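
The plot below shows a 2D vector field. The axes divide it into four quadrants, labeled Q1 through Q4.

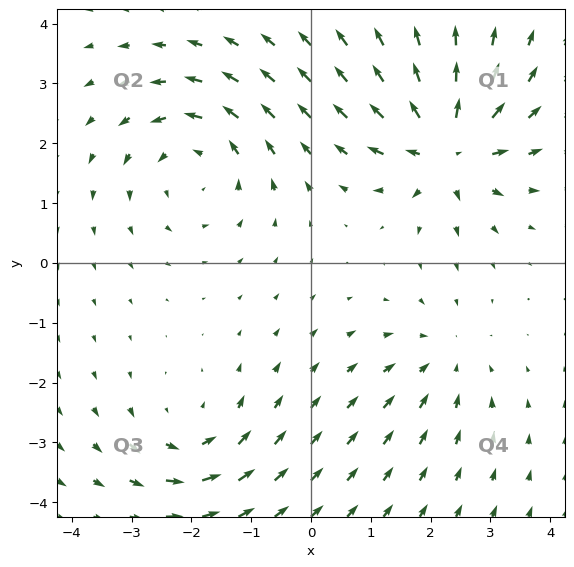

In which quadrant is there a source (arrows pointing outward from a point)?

The source sits at approximately (2.3, 1.9), which lies in quadrant Q1. The divergence there is about +7, positive as expected for a source.

Q1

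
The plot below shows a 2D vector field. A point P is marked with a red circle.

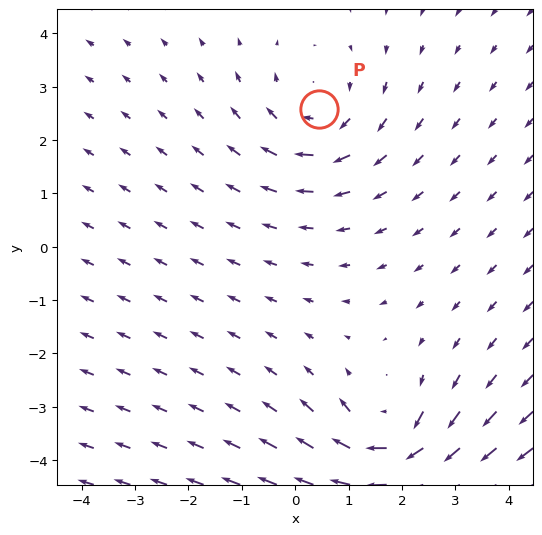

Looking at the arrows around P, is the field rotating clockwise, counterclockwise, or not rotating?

Near P at (0.4, 2.6) the arrows circulate clockwise. The curl (z-component) there is about -2; negative curl means clockwise rotation.

clockwise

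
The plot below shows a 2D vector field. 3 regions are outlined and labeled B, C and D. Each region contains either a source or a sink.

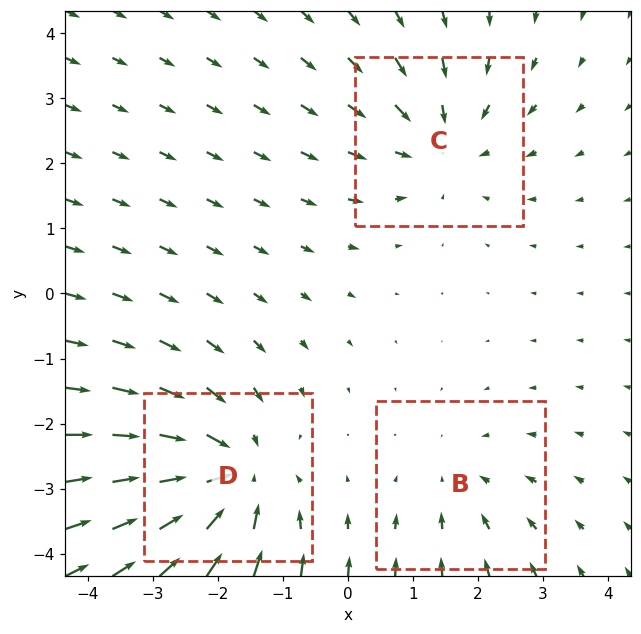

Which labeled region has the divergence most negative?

Divergence at each region's feature centre — B: about -2, C: about -3, D: about -4. Region D is most negative.

D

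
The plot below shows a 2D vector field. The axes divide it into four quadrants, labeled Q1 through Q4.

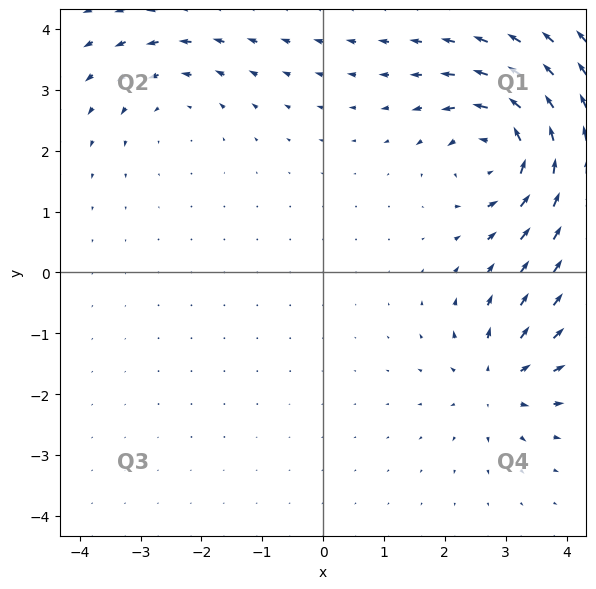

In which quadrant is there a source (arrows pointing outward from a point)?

The source sits at approximately (2.9, -1.8), which lies in quadrant Q4. The divergence there is about +4, positive as expected for a source.

Q4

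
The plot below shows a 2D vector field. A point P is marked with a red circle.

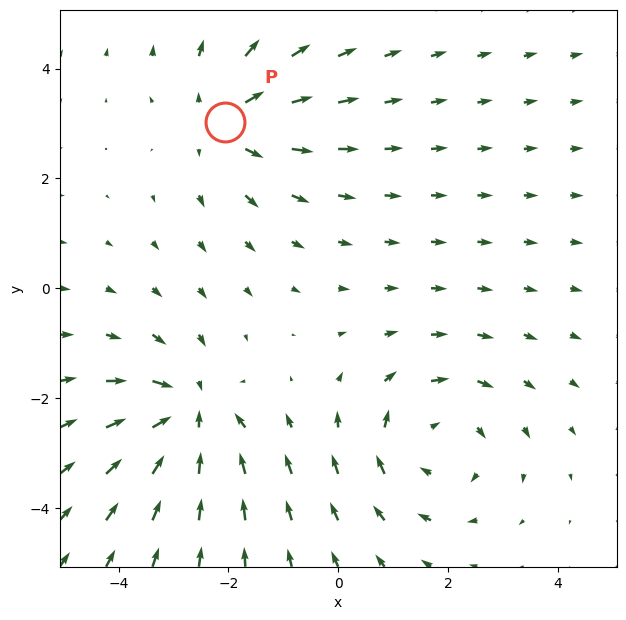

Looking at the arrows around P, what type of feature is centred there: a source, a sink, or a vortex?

source

At P (-2.1, 3.0) the arrows spread outward. Divergence about +4, curl ≈0 — positive divergence with near-zero curl is a source.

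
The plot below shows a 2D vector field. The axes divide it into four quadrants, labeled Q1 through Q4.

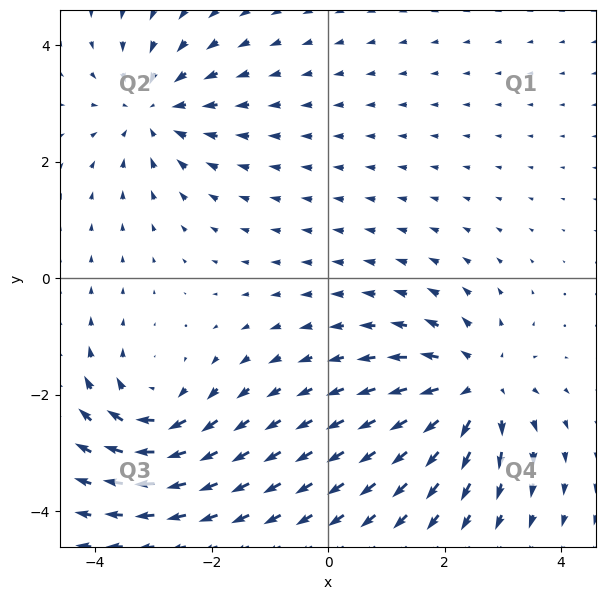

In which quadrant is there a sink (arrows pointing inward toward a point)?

Q2

The sink sits at approximately (-3.0, 2.9), which lies in quadrant Q2. The divergence there is about -4, negative as expected for a sink.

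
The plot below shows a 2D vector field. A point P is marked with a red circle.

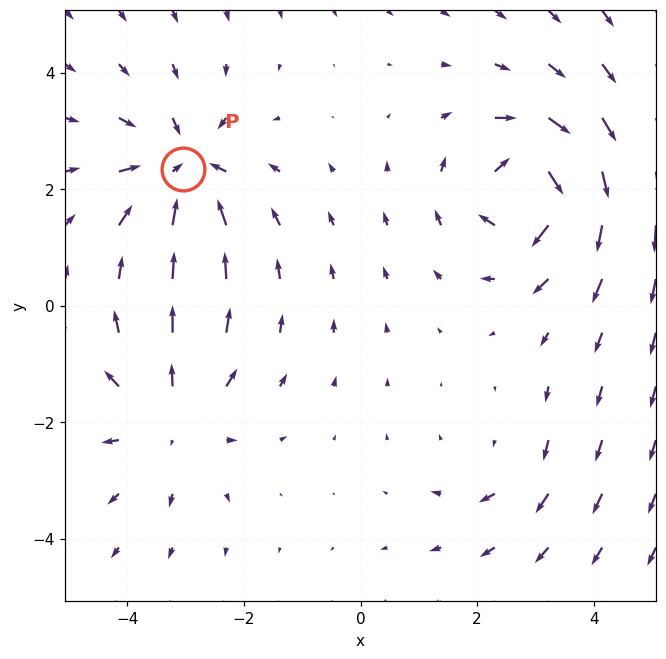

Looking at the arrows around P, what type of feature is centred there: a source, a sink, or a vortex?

sink

At P (-3.0, 2.4) the arrows converge inward. Divergence about -5, curl ≈0 — negative divergence with near-zero curl is a sink.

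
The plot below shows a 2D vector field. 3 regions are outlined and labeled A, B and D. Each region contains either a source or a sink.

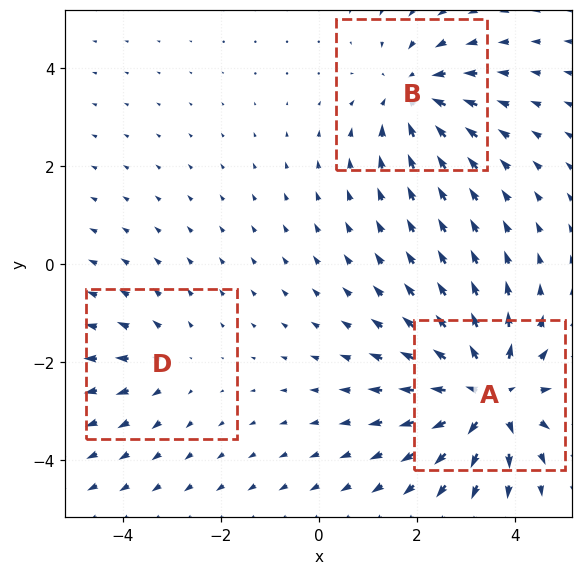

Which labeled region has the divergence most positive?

A

Divergence at each region's feature centre — A: about +5, B: about -3, D: about +2. Region A is most positive.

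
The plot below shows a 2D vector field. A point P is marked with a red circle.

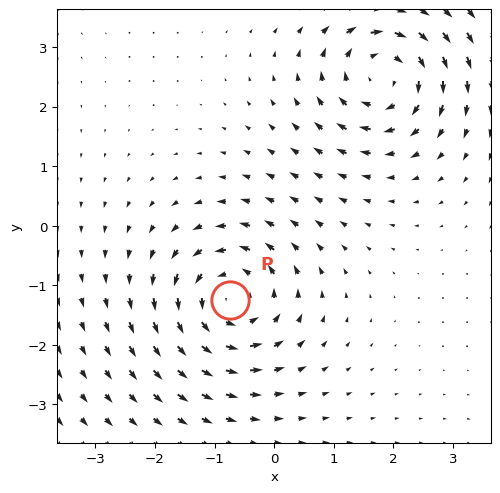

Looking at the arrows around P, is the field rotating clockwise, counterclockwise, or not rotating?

Near P at (-0.7, -1.2) the arrows circulate counterclockwise. The curl (z-component) there is about +4; positive curl means counterclockwise rotation.

counterclockwise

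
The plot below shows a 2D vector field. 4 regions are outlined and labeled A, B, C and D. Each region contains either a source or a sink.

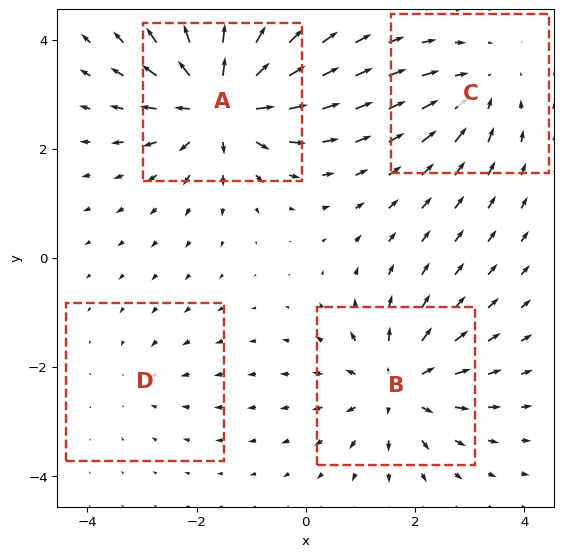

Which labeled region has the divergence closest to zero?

D

Divergence at each region's feature centre — A: about +8, B: about +6, C: about -4, D: about -2. Region D is closest to zero.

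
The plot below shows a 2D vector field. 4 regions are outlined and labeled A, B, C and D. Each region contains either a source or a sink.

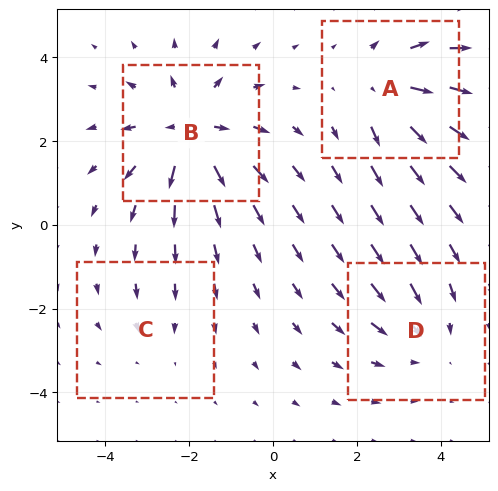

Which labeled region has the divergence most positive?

Divergence at each region's feature centre — A: about +4, B: about +6, C: about -2, D: about -3. Region B is most positive.

B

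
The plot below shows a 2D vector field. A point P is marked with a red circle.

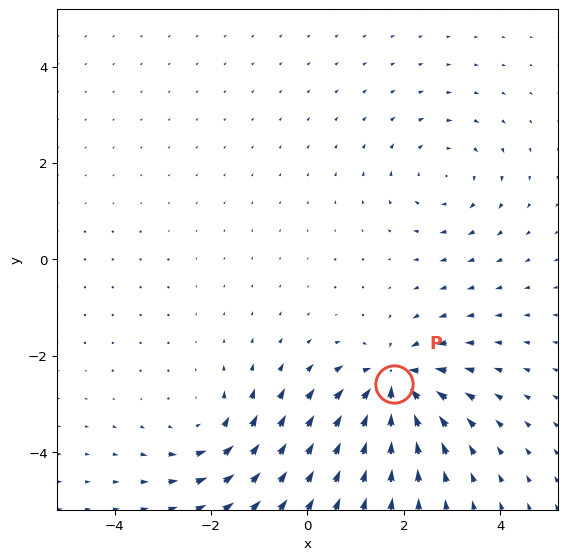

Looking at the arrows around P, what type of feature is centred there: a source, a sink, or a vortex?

At P (1.8, -2.6) the arrows converge inward. Divergence about -5, curl ≈0 — negative divergence with near-zero curl is a sink.

sink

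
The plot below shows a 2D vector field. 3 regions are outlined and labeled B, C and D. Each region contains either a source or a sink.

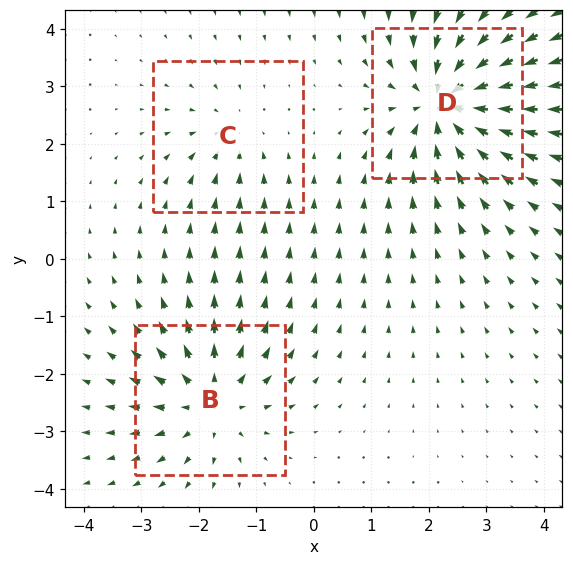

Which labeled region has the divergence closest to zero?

C

Divergence at each region's feature centre — B: about +4, C: about -2, D: about -5. Region C is closest to zero.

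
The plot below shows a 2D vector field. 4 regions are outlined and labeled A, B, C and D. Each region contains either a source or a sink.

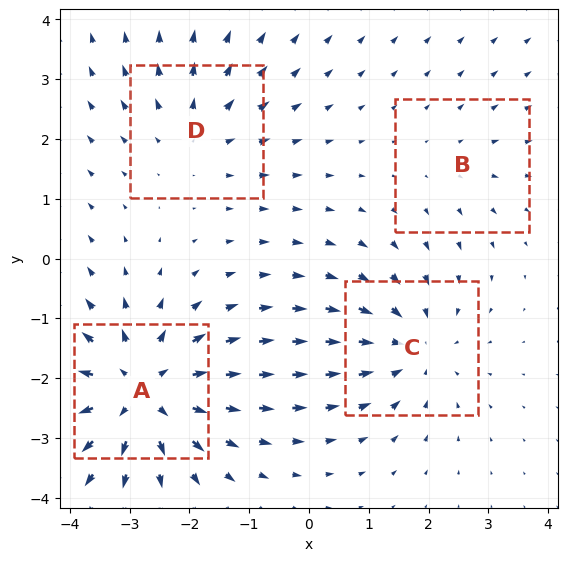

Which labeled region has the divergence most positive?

Divergence at each region's feature centre — A: about +6, B: about +2, C: about -4, D: about +3. Region A is most positive.

A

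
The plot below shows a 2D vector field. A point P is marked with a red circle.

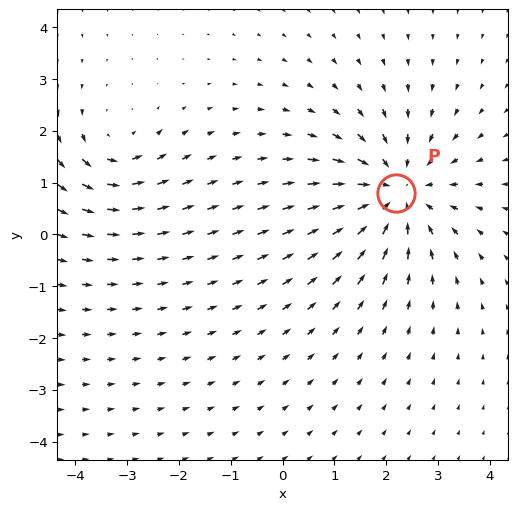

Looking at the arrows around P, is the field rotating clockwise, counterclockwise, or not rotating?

Near P at (2.2, 0.8) the arrows show no circulation. The curl there is ≈0.

not rotating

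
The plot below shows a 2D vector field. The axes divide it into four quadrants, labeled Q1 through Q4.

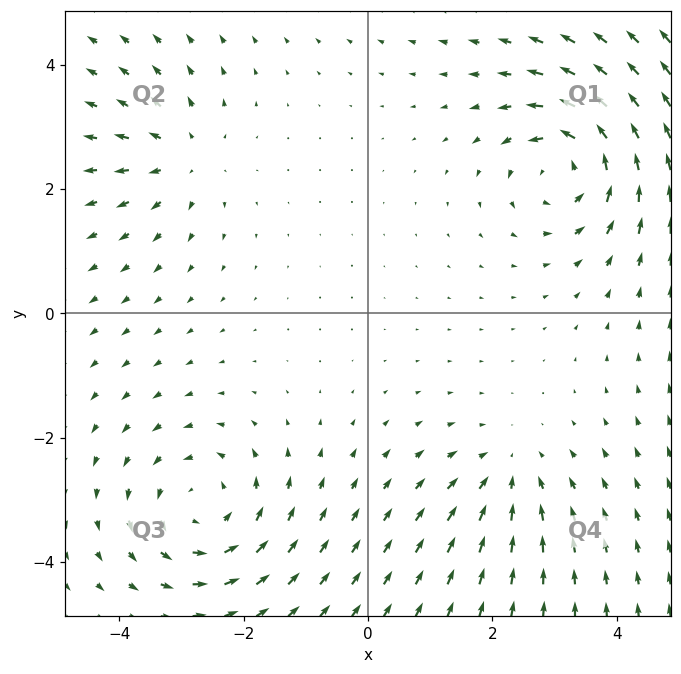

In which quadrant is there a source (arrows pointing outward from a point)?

Q2

The source sits at approximately (-3.0, 2.5), which lies in quadrant Q2. The divergence there is about +3, positive as expected for a source.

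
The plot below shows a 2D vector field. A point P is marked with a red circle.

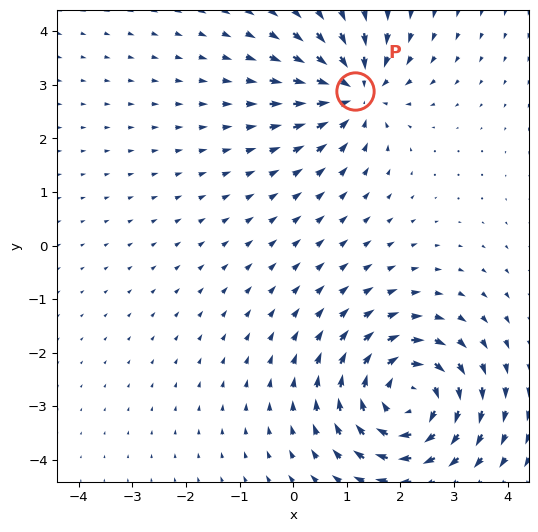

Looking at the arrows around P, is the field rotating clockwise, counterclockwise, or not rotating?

Near P at (1.2, 2.9) the arrows show no circulation. The curl there is ≈0.

not rotating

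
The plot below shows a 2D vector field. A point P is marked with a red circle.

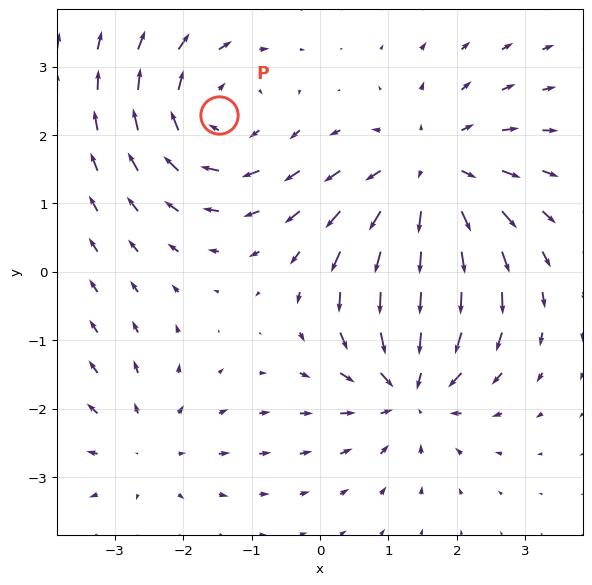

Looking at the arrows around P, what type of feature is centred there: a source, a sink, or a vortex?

At P (-1.5, 2.3) the arrows circulate clockwise. Divergence ≈0, curl about -4 — near-zero divergence with nonzero curl is a vortex.

vortex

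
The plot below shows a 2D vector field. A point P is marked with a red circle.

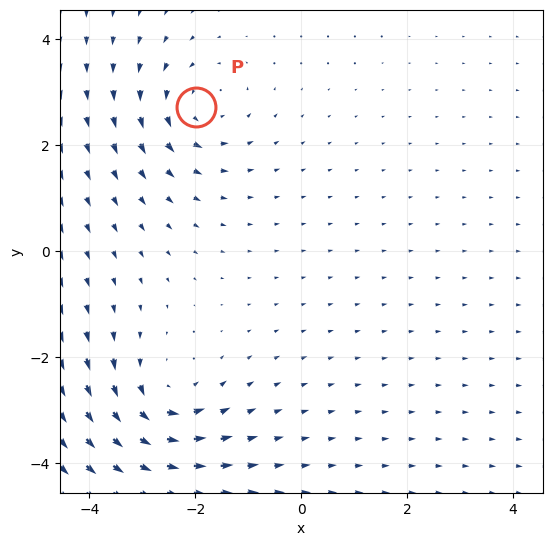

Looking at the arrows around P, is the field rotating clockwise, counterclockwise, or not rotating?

counterclockwise

Near P at (-2.0, 2.7) the arrows circulate counterclockwise. The curl (z-component) there is about +3; positive curl means counterclockwise rotation.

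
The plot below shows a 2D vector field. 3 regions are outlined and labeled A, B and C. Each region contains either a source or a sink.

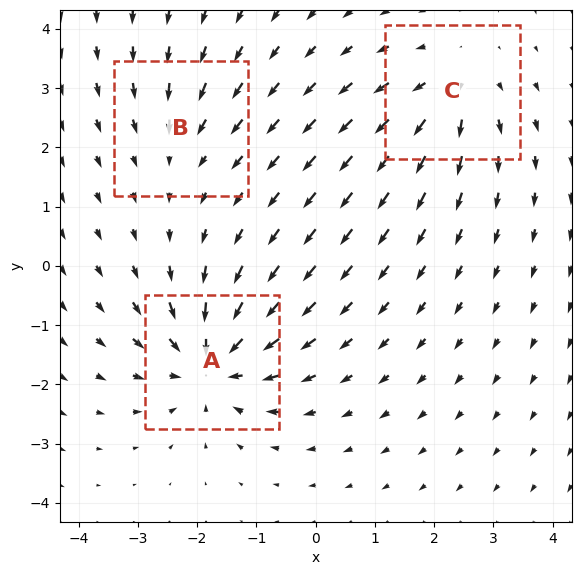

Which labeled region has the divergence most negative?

A

Divergence at each region's feature centre — A: about -5, B: about -2, C: about +4. Region A is most negative.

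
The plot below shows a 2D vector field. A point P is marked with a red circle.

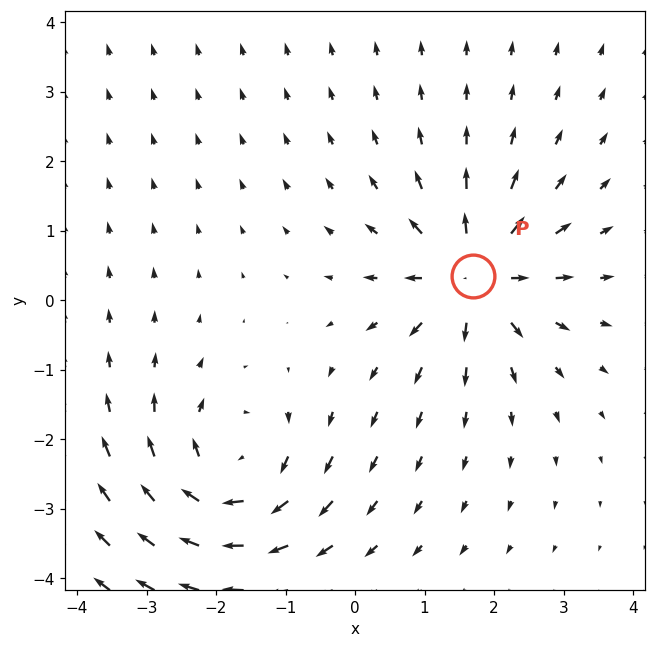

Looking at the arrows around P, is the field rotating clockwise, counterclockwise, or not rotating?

Near P at (1.7, 0.4) the arrows show no circulation. The curl there is ≈0.

not rotating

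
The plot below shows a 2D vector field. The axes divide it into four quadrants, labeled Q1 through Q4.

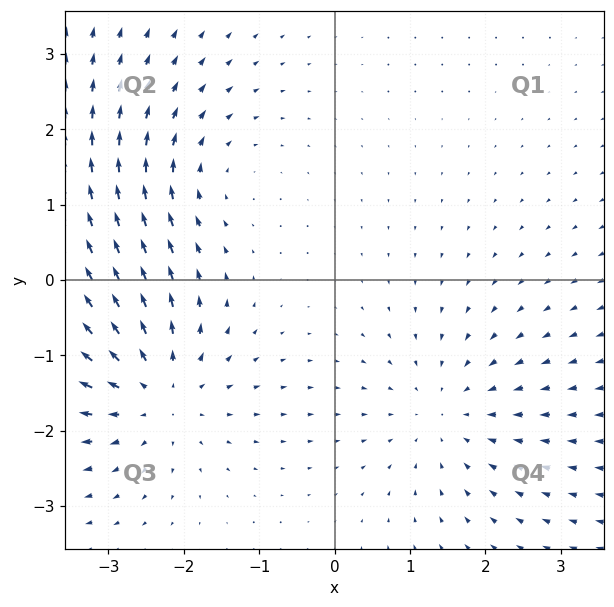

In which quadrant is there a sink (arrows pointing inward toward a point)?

Q4

The sink sits at approximately (1.5, -1.8), which lies in quadrant Q4. The divergence there is about -3, negative as expected for a sink.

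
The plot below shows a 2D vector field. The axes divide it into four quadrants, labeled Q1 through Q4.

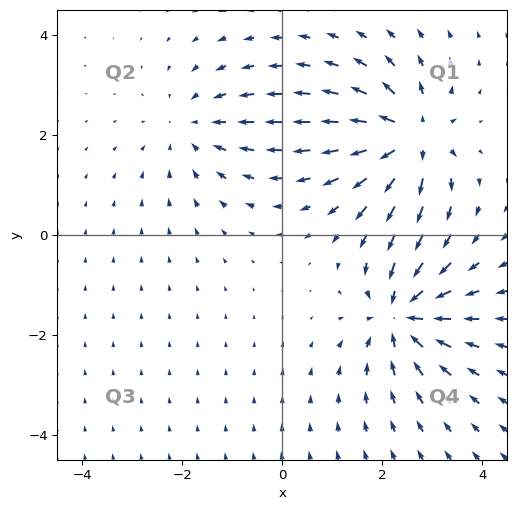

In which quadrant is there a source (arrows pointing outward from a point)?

Q1

The source sits at approximately (2.6, 1.9), which lies in quadrant Q1. The divergence there is about +7, positive as expected for a source.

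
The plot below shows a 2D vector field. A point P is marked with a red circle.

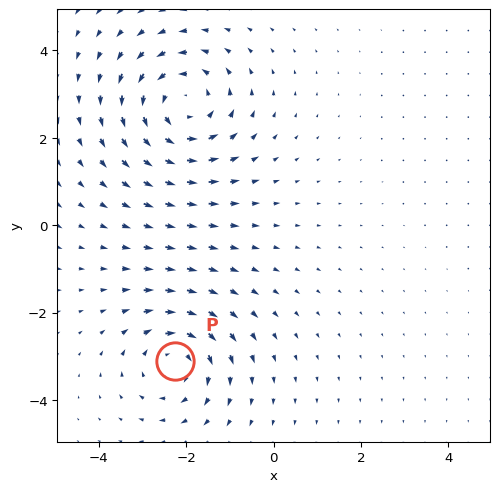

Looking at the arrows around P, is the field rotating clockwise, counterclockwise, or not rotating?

clockwise

Near P at (-2.3, -3.1) the arrows circulate clockwise. The curl (z-component) there is about -3; negative curl means clockwise rotation.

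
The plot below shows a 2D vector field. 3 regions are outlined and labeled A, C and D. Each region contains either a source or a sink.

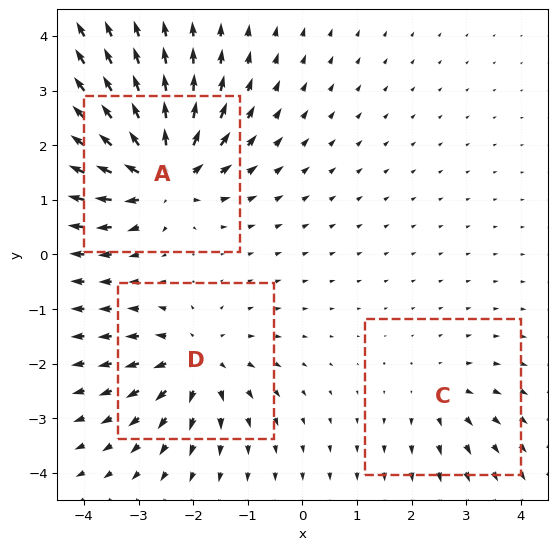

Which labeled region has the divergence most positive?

Divergence at each region's feature centre — A: about +7, C: about +2, D: about +4. Region A is most positive.

A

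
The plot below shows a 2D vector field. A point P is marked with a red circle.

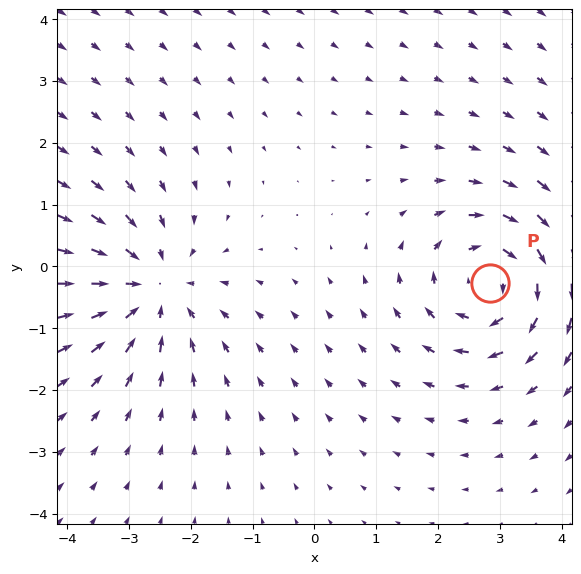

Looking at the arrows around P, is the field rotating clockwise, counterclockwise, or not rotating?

clockwise

Near P at (2.8, -0.3) the arrows circulate clockwise. The curl (z-component) there is about -5; negative curl means clockwise rotation.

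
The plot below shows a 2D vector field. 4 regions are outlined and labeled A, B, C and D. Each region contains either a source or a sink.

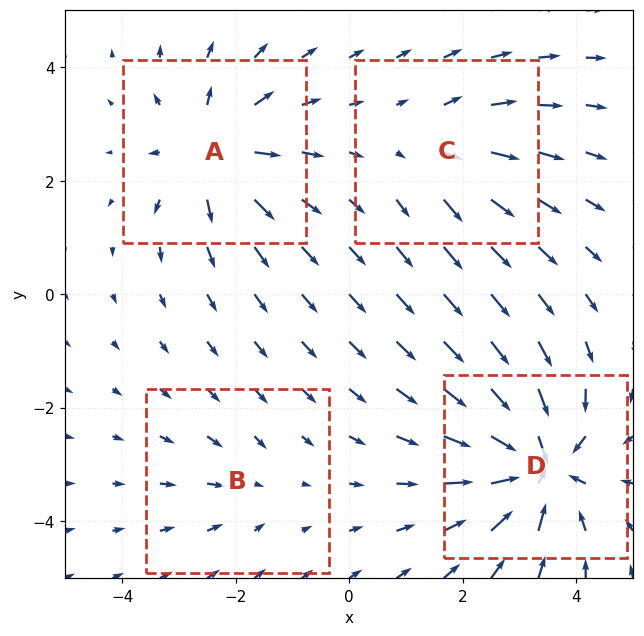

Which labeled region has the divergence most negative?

Divergence at each region's feature centre — A: about +6, B: about -2, C: about +4, D: about -9. Region D is most negative.

D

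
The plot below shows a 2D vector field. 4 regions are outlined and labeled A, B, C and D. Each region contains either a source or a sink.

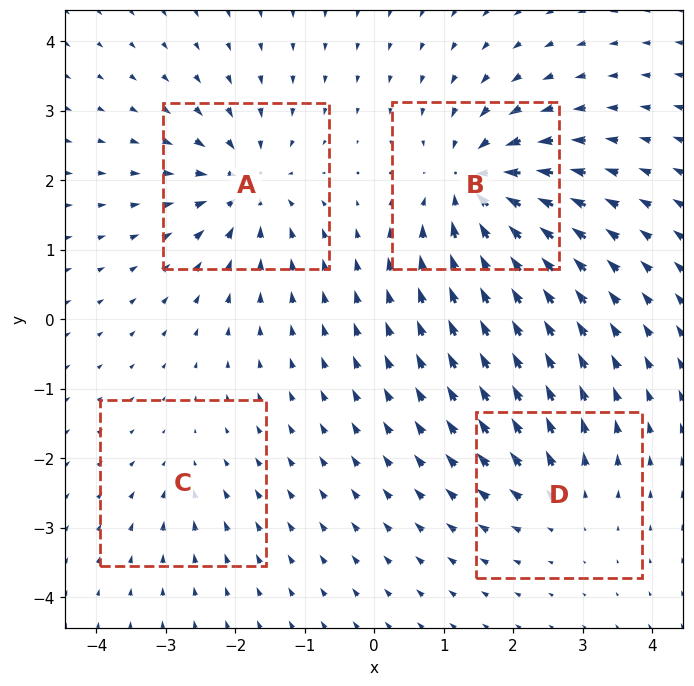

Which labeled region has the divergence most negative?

B

Divergence at each region's feature centre — A: about -7, B: about -8, C: about -3, D: about +4. Region B is most negative.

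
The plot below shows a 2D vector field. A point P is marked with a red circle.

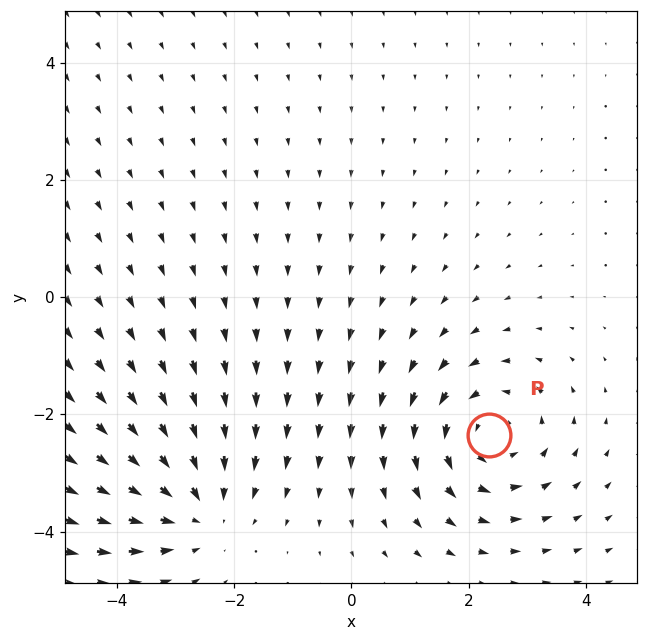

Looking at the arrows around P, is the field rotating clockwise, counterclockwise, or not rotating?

counterclockwise

Near P at (2.3, -2.3) the arrows circulate counterclockwise. The curl (z-component) there is about +4; positive curl means counterclockwise rotation.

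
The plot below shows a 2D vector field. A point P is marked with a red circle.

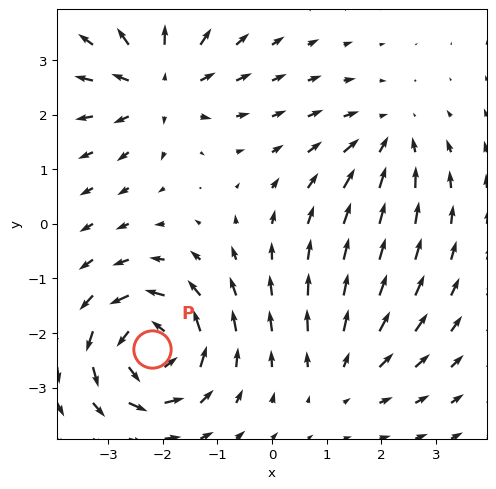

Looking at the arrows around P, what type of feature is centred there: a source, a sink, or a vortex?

At P (-2.2, -2.3) the arrows circulate counterclockwise. Divergence ≈0, curl about +7 — near-zero divergence with nonzero curl is a vortex.

vortex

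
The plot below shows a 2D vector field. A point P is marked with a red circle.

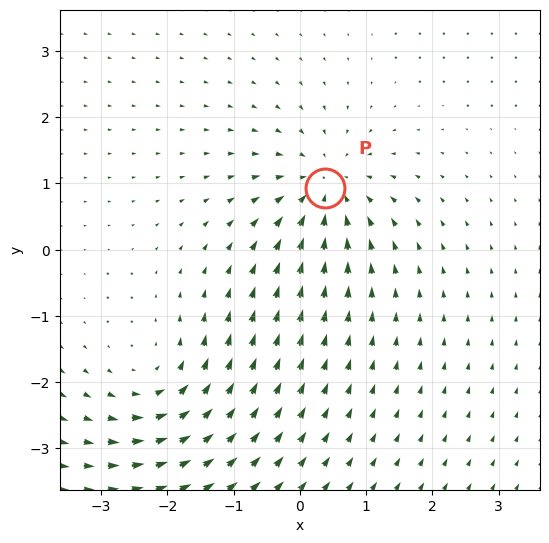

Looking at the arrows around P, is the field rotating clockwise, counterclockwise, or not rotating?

Near P at (0.4, 0.9) the arrows show no circulation. The curl there is ≈0.

not rotating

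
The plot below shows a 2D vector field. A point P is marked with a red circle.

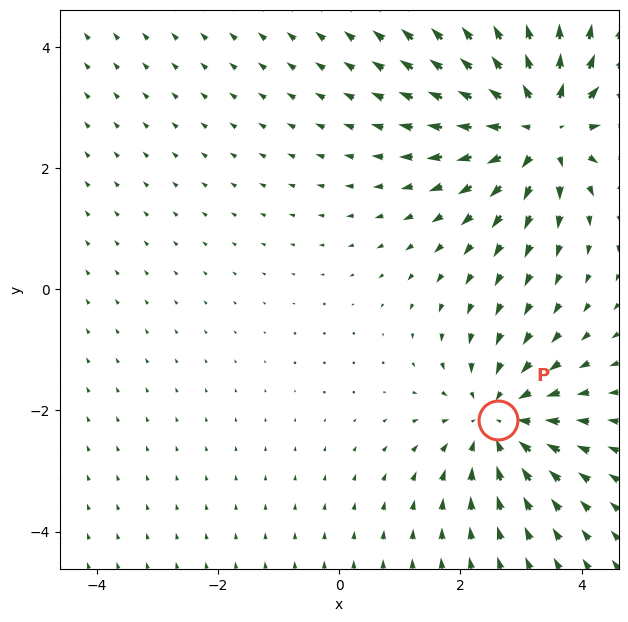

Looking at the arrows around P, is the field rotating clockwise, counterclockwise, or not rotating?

not rotating

Near P at (2.6, -2.2) the arrows show no circulation. The curl there is ≈0.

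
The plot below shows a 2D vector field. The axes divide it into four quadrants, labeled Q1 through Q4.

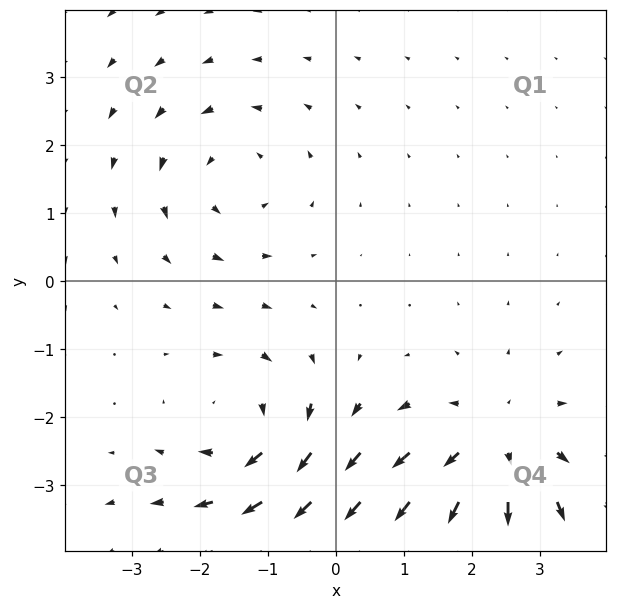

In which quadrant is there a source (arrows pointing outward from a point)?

The source sits at approximately (2.3, -2.5), which lies in quadrant Q4. The divergence there is about +4, positive as expected for a source.

Q4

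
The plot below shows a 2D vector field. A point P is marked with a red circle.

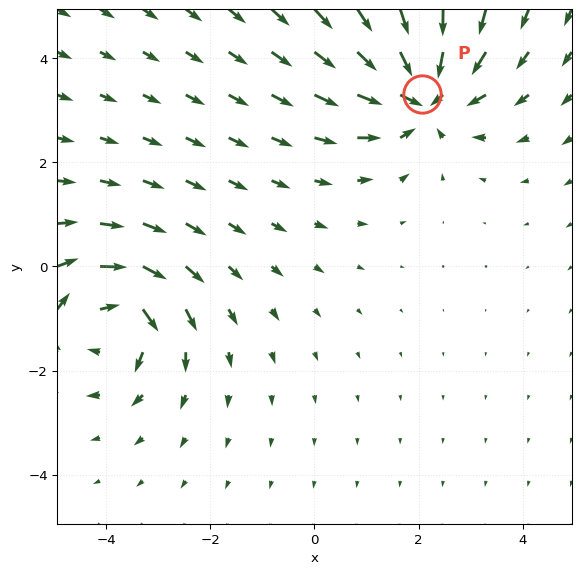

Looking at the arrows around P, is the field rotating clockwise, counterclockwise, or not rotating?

Near P at (2.1, 3.3) the arrows show no circulation. The curl there is ≈0.

not rotating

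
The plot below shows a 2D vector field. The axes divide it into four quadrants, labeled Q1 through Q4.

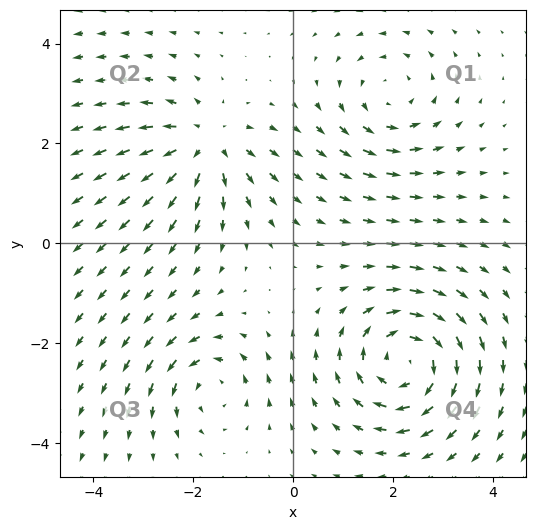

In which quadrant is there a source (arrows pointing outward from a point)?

The source sits at approximately (-1.8, 2.0), which lies in quadrant Q2. The divergence there is about +4, positive as expected for a source.

Q2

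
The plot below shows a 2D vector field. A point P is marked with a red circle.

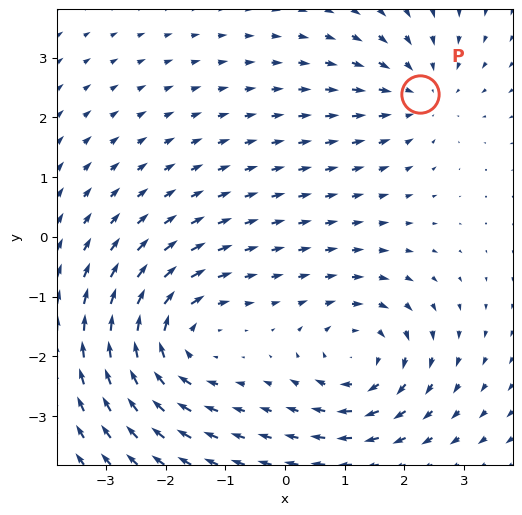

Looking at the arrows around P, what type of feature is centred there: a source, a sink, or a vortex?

sink

At P (2.3, 2.4) the arrows converge inward. Divergence about -3, curl ≈0 — negative divergence with near-zero curl is a sink.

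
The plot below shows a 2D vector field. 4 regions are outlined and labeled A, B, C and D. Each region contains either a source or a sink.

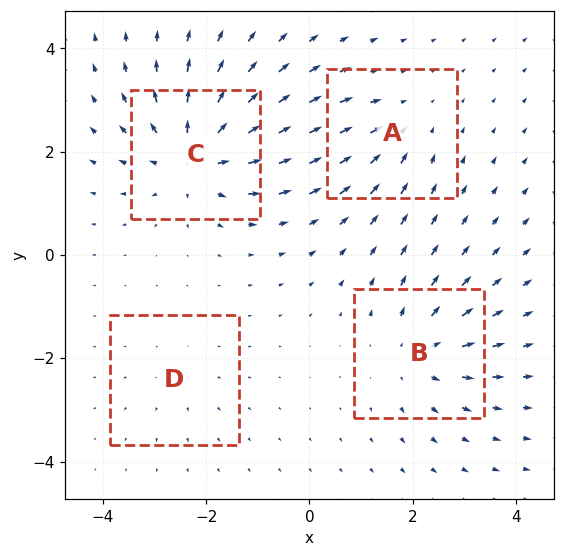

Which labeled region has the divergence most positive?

Divergence at each region's feature centre — A: about -3, B: about +5, C: about +7, D: about +2. Region C is most positive.

C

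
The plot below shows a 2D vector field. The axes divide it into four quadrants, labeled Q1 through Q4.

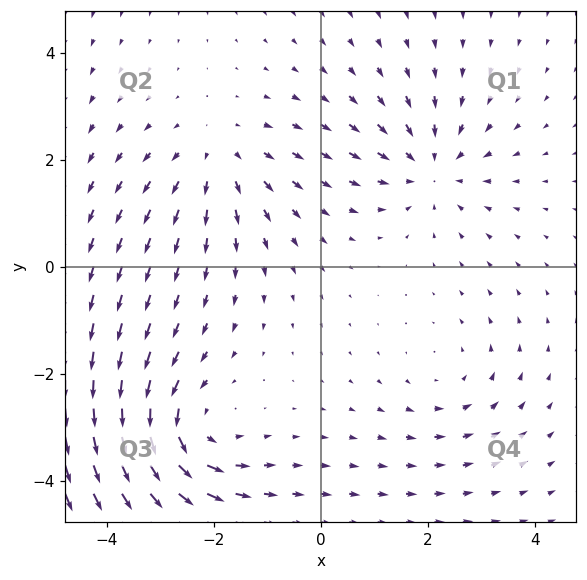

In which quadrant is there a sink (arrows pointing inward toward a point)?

Q1

The sink sits at approximately (2.1, 1.8), which lies in quadrant Q1. The divergence there is about -4, negative as expected for a sink.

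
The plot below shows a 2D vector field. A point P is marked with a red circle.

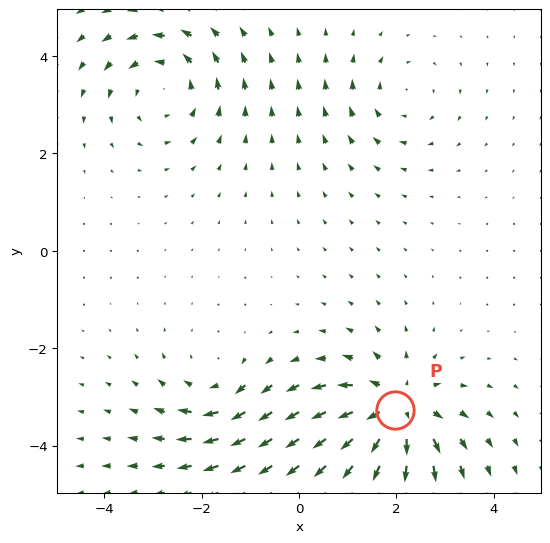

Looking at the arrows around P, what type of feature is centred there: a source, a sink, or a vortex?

source

At P (2.0, -3.3) the arrows spread outward. Divergence about +6, curl ≈0 — positive divergence with near-zero curl is a source.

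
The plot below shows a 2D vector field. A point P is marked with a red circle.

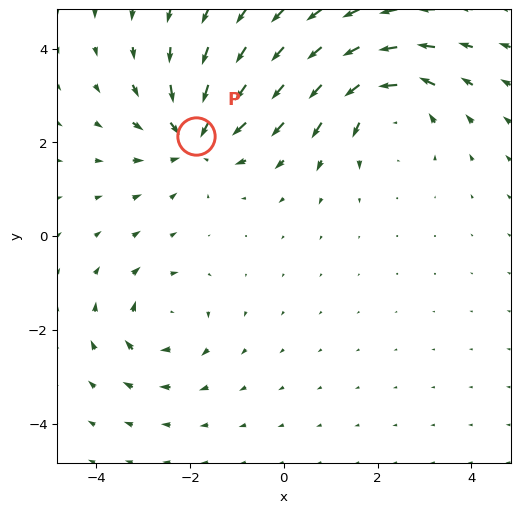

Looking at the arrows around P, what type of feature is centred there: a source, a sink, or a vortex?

At P (-1.9, 2.1) the arrows converge inward. Divergence about -5, curl ≈0 — negative divergence with near-zero curl is a sink.

sink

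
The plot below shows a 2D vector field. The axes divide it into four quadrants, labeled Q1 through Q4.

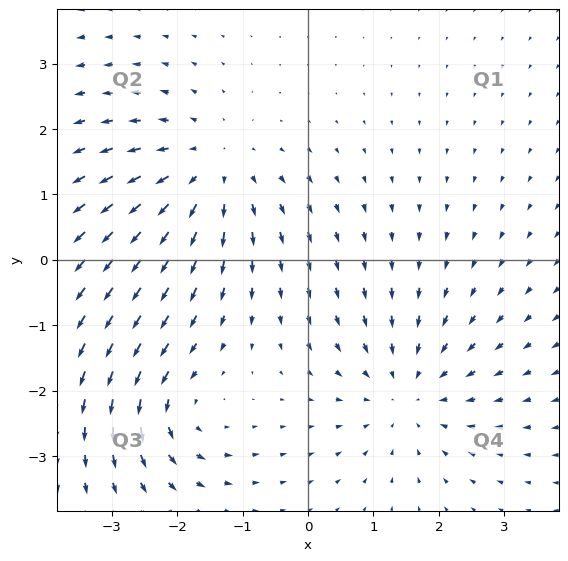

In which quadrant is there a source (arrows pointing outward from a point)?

The source sits at approximately (-1.5, 1.4), which lies in quadrant Q2. The divergence there is about +3, positive as expected for a source.

Q2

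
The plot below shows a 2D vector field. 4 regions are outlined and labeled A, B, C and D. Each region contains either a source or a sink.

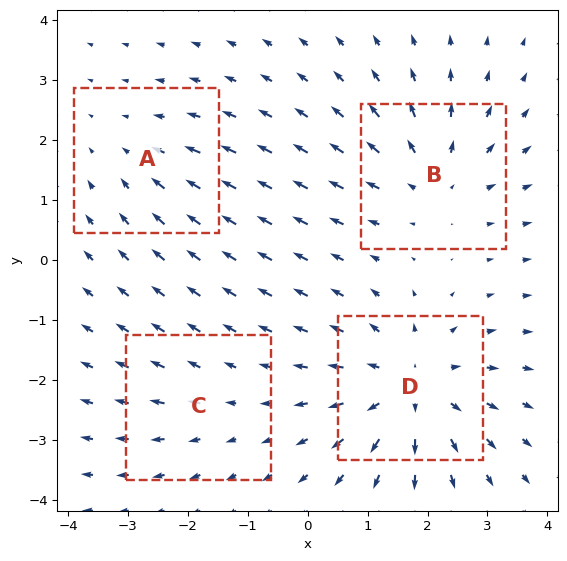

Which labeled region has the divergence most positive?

Divergence at each region's feature centre — A: about -3, B: about +5, C: about +2, D: about +7. Region D is most positive.

D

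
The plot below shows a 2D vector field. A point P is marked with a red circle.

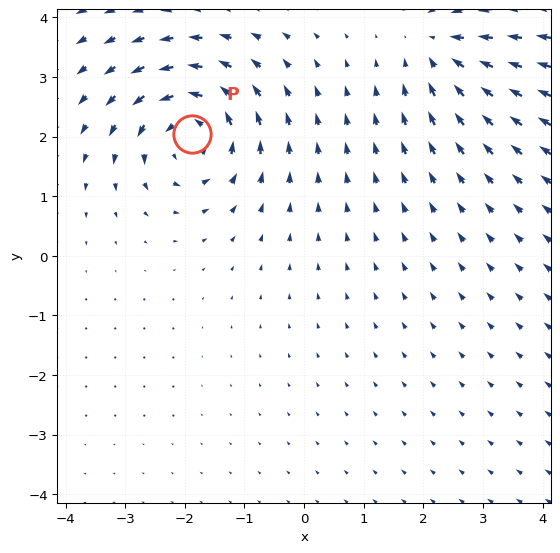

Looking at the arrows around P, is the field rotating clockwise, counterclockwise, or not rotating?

Near P at (-1.9, 2.0) the arrows circulate counterclockwise. The curl (z-component) there is about +5; positive curl means counterclockwise rotation.

counterclockwise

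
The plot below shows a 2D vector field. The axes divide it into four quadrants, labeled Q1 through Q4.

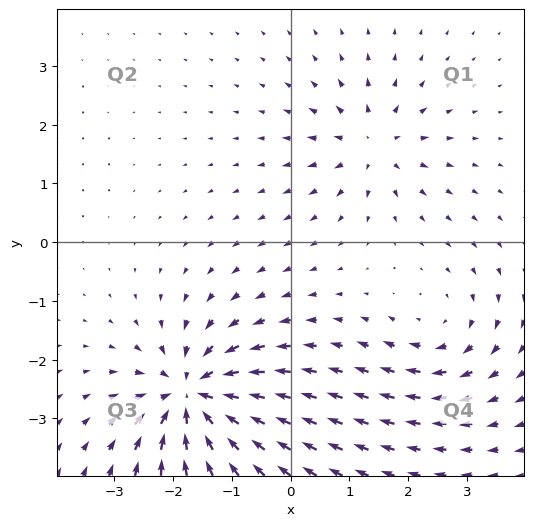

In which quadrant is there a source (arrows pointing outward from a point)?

The source sits at approximately (1.4, 1.7), which lies in quadrant Q1. The divergence there is about +4, positive as expected for a source.

Q1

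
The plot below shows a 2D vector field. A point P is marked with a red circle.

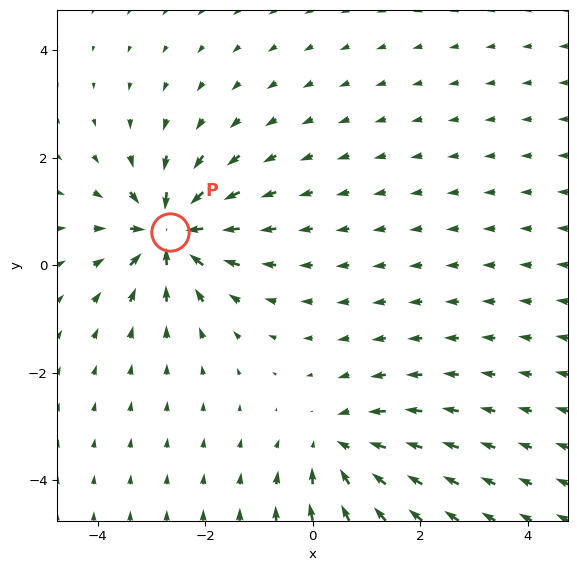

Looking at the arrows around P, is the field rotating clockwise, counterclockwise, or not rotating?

not rotating

Near P at (-2.7, 0.6) the arrows show no circulation. The curl there is ≈0.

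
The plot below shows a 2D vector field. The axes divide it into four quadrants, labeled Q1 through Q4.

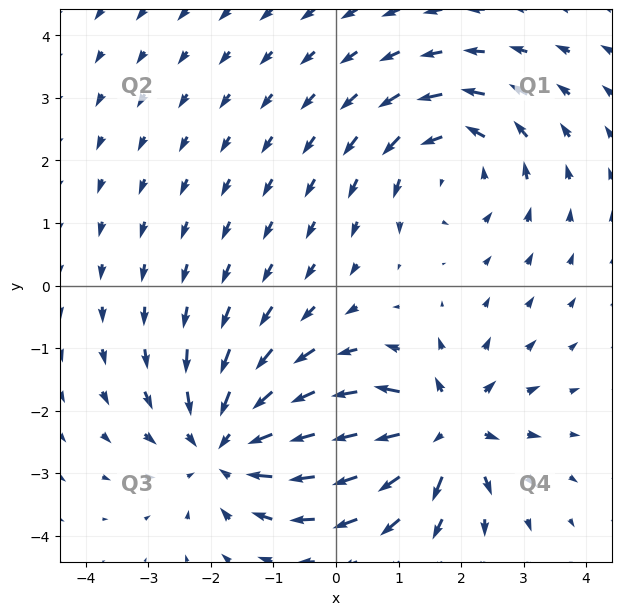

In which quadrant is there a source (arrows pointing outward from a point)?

The source sits at approximately (1.7, -2.3), which lies in quadrant Q4. The divergence there is about +6, positive as expected for a source.

Q4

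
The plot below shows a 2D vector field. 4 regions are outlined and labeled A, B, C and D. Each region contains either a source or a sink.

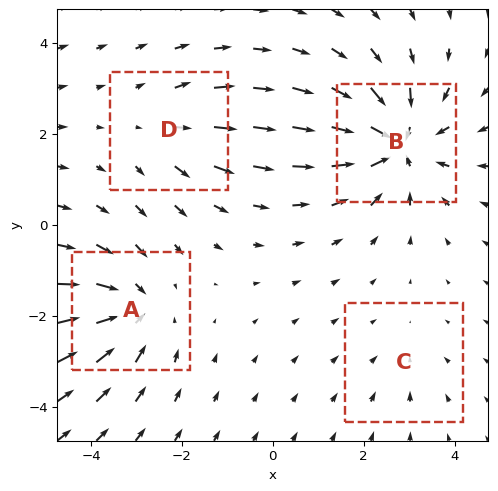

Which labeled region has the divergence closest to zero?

C

Divergence at each region's feature centre — A: about -5, B: about -6, C: about -2, D: about +3. Region C is closest to zero.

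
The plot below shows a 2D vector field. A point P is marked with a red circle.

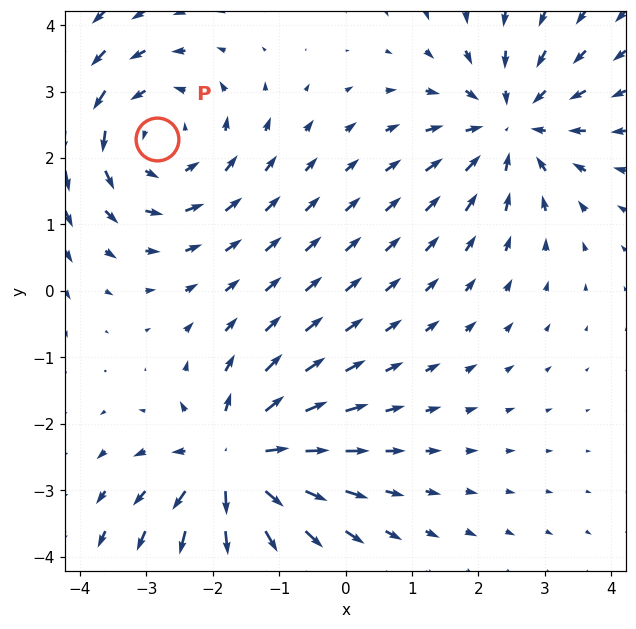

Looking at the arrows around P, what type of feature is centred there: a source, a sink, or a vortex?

vortex

At P (-2.8, 2.3) the arrows circulate counterclockwise. Divergence ≈0, curl about +3 — near-zero divergence with nonzero curl is a vortex.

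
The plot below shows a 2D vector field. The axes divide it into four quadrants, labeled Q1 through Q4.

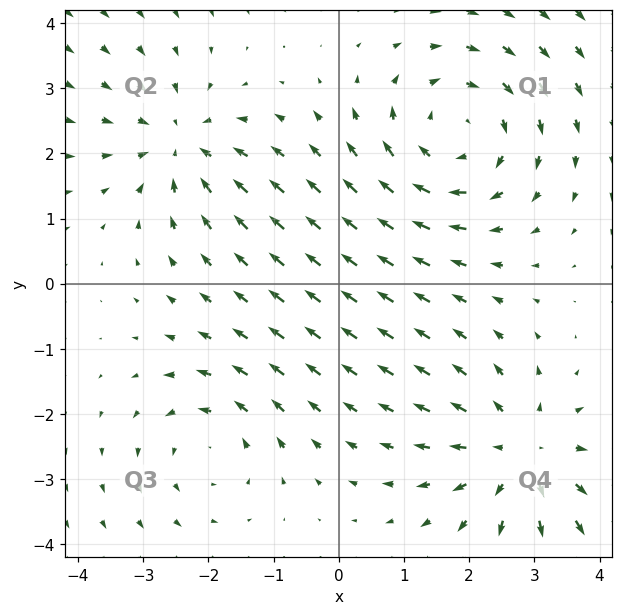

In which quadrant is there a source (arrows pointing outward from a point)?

The source sits at approximately (2.8, -2.6), which lies in quadrant Q4. The divergence there is about +4, positive as expected for a source.

Q4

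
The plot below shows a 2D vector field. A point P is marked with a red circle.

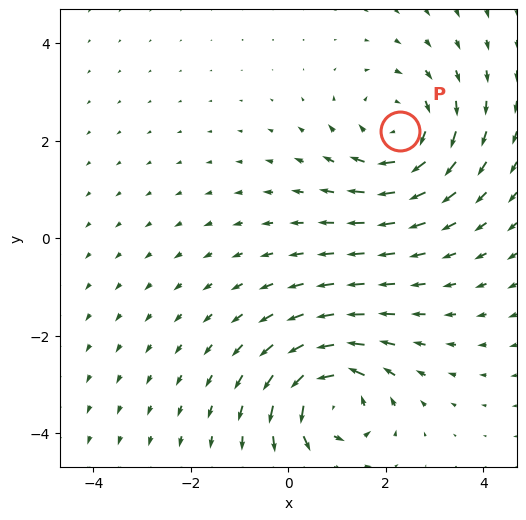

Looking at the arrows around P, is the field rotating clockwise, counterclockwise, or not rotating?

Near P at (2.3, 2.2) the arrows circulate clockwise. The curl (z-component) there is about -3; negative curl means clockwise rotation.

clockwise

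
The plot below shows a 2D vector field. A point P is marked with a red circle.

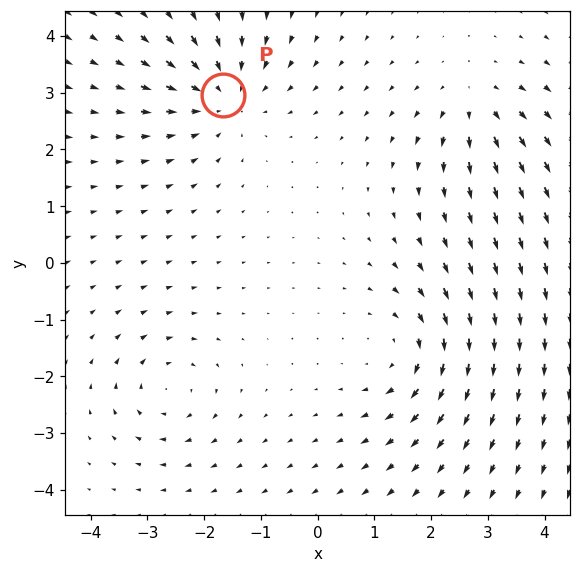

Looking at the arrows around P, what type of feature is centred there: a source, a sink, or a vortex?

At P (-1.7, 3.0) the arrows converge inward. Divergence about -4, curl ≈0 — negative divergence with near-zero curl is a sink.

sink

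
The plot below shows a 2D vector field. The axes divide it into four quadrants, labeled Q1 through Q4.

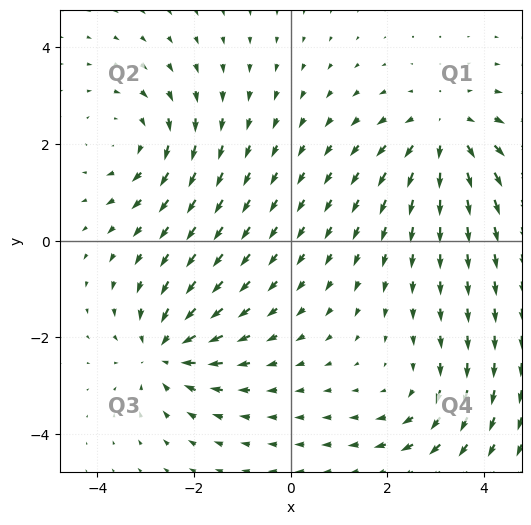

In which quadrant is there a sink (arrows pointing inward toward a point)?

Q3

The sink sits at approximately (-2.6, -2.3), which lies in quadrant Q3. The divergence there is about -4, negative as expected for a sink.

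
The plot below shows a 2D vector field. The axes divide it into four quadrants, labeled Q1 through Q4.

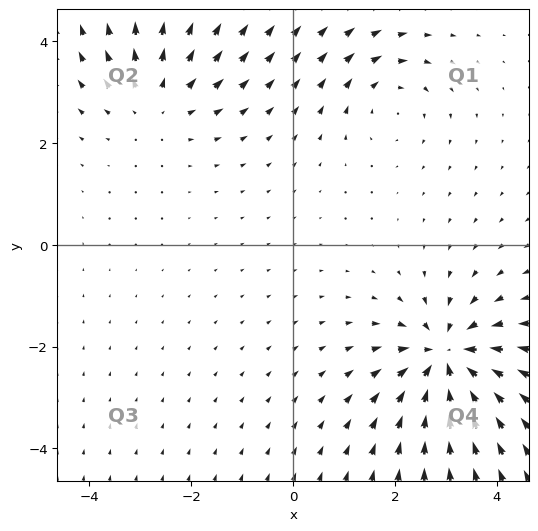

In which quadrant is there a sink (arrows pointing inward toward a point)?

The sink sits at approximately (3.0, -2.2), which lies in quadrant Q4. The divergence there is about -6, negative as expected for a sink.

Q4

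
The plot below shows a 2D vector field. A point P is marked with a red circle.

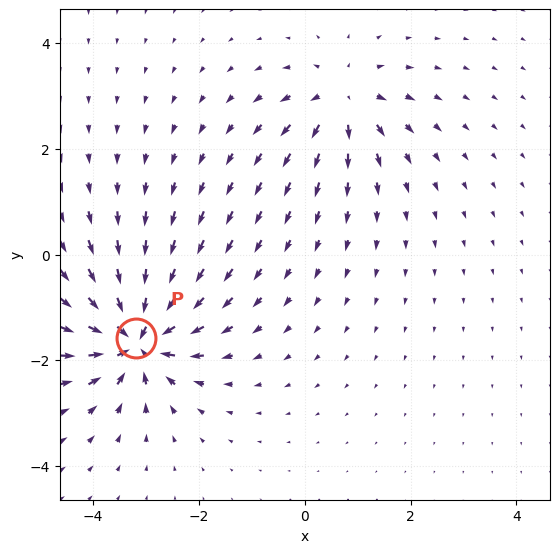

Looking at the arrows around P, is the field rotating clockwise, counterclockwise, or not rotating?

Near P at (-3.2, -1.6) the arrows show no circulation. The curl there is ≈0.

not rotating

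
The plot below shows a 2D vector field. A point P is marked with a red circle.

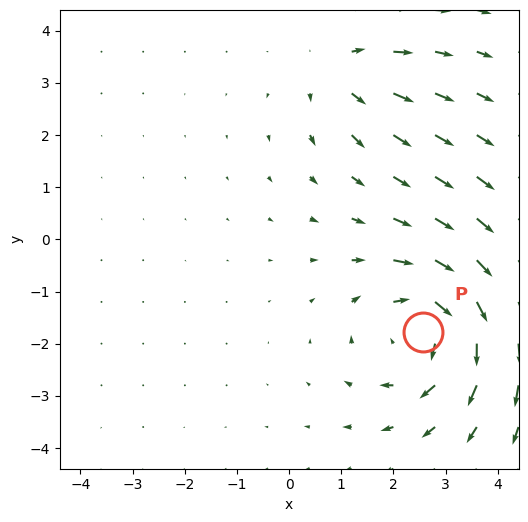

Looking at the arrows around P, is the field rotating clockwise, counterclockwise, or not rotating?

clockwise

Near P at (2.6, -1.8) the arrows circulate clockwise. The curl (z-component) there is about -4; negative curl means clockwise rotation.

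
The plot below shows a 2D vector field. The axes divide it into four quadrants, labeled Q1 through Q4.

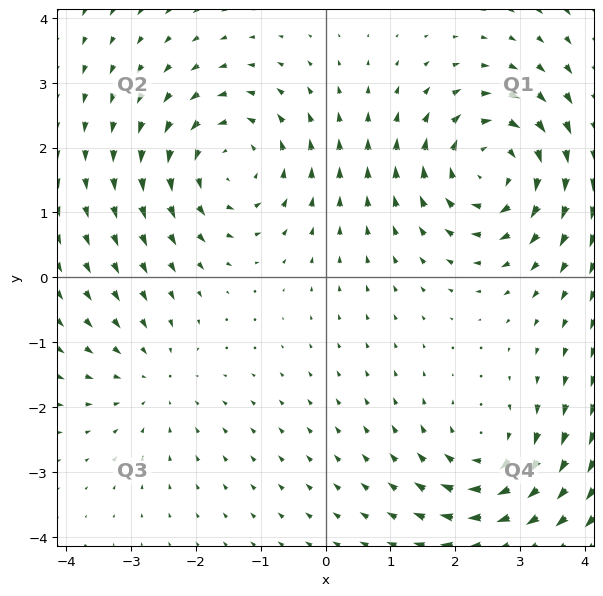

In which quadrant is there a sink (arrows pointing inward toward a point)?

The sink sits at approximately (-2.6, -1.5), which lies in quadrant Q3. The divergence there is about -2, negative as expected for a sink.

Q3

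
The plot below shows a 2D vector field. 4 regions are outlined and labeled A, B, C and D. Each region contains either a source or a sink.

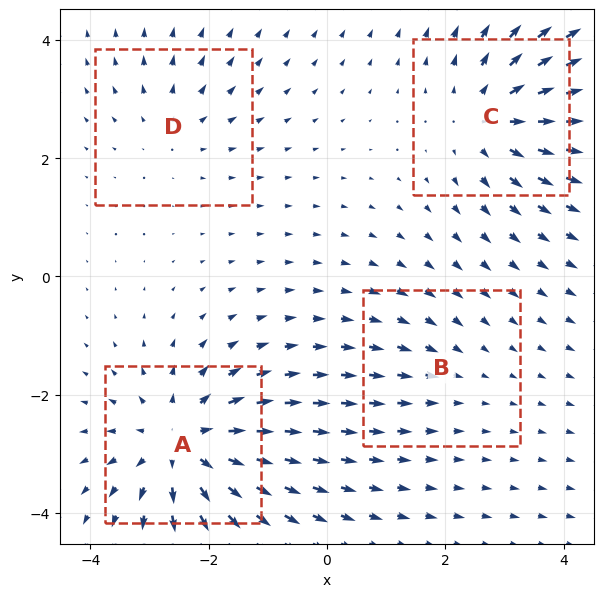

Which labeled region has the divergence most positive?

A

Divergence at each region's feature centre — A: about +7, B: about -2, C: about +5, D: about +3. Region A is most positive.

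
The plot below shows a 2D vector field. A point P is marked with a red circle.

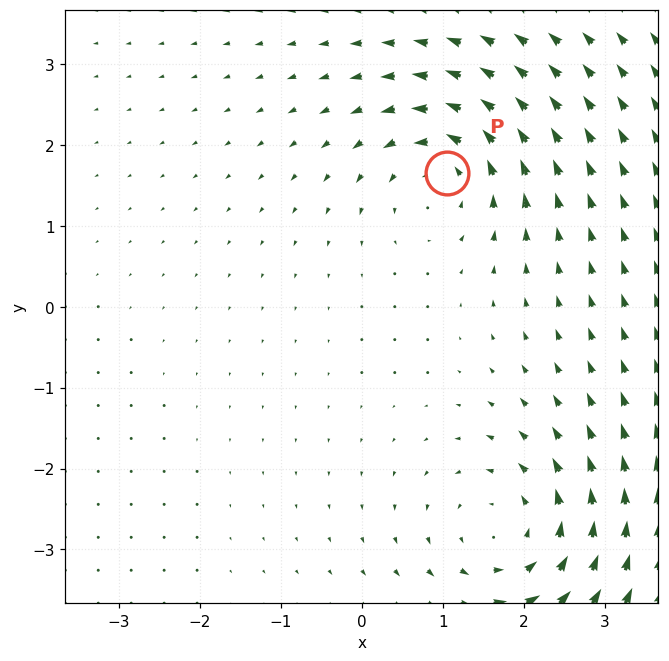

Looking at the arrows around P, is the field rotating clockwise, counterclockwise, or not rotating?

counterclockwise

Near P at (1.1, 1.6) the arrows circulate counterclockwise. The curl (z-component) there is about +3; positive curl means counterclockwise rotation.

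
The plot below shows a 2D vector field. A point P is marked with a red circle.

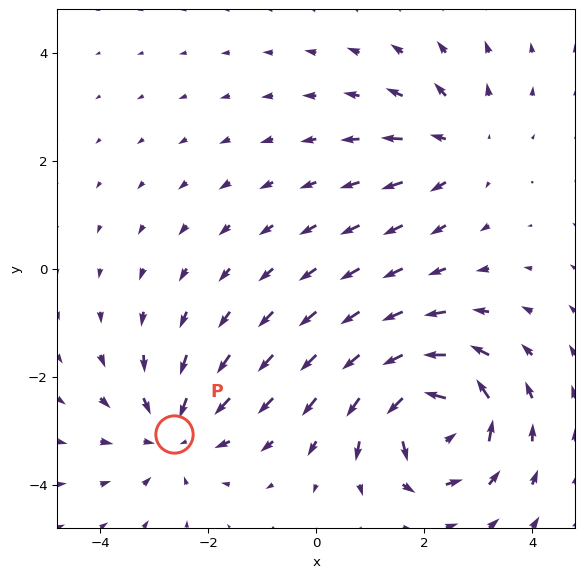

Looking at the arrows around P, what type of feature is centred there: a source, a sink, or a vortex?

sink

At P (-2.6, -3.1) the arrows converge inward. Divergence about -3, curl ≈0 — negative divergence with near-zero curl is a sink.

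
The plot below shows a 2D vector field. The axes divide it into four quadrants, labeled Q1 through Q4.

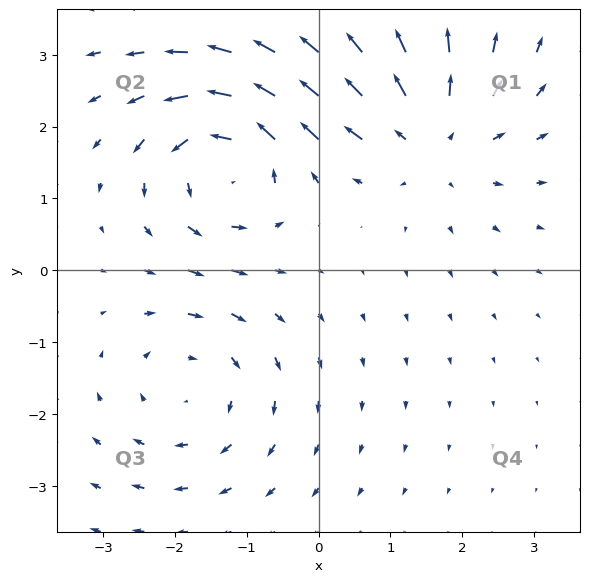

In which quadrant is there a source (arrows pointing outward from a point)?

Q1

The source sits at approximately (1.6, 1.9), which lies in quadrant Q1. The divergence there is about +4, positive as expected for a source.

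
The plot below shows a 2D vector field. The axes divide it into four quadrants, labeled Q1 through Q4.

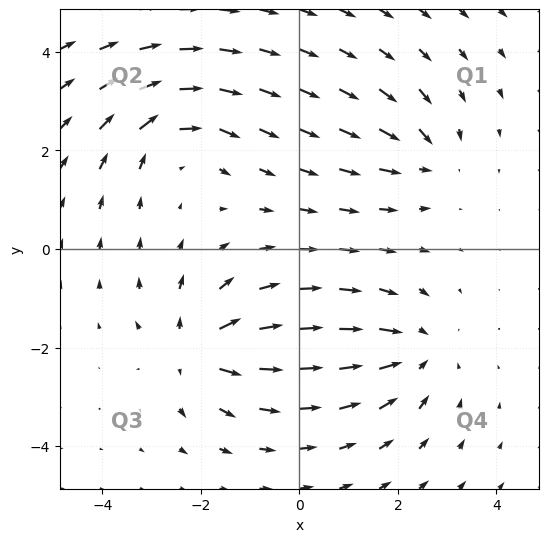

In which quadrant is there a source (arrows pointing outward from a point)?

Q3

The source sits at approximately (-2.1, -2.0), which lies in quadrant Q3. The divergence there is about +5, positive as expected for a source.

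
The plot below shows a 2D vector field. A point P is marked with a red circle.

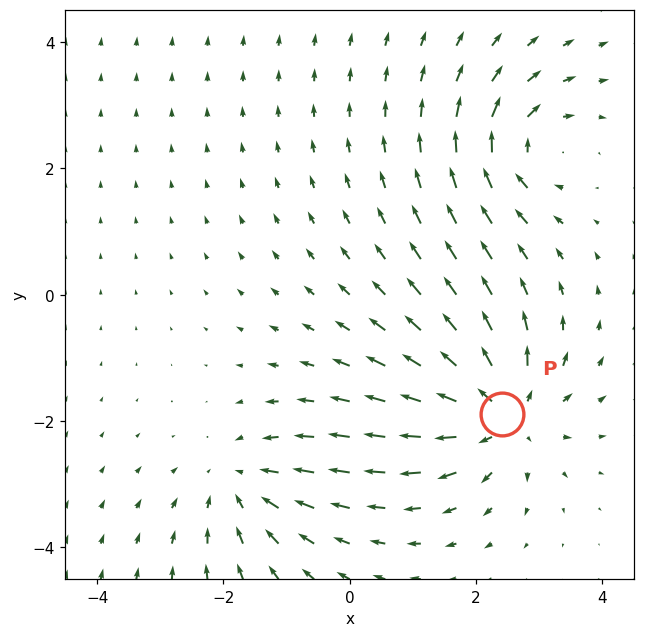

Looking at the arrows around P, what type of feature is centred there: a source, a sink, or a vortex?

At P (2.4, -1.9) the arrows spread outward. Divergence about +5, curl ≈0 — positive divergence with near-zero curl is a source.

source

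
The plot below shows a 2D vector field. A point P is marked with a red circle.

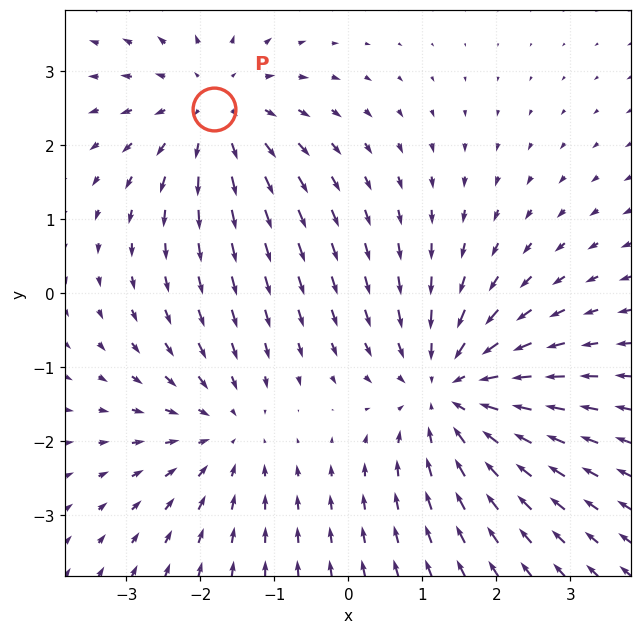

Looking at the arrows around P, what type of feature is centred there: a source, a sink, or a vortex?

At P (-1.8, 2.5) the arrows spread outward. Divergence about +3, curl ≈0 — positive divergence with near-zero curl is a source.

source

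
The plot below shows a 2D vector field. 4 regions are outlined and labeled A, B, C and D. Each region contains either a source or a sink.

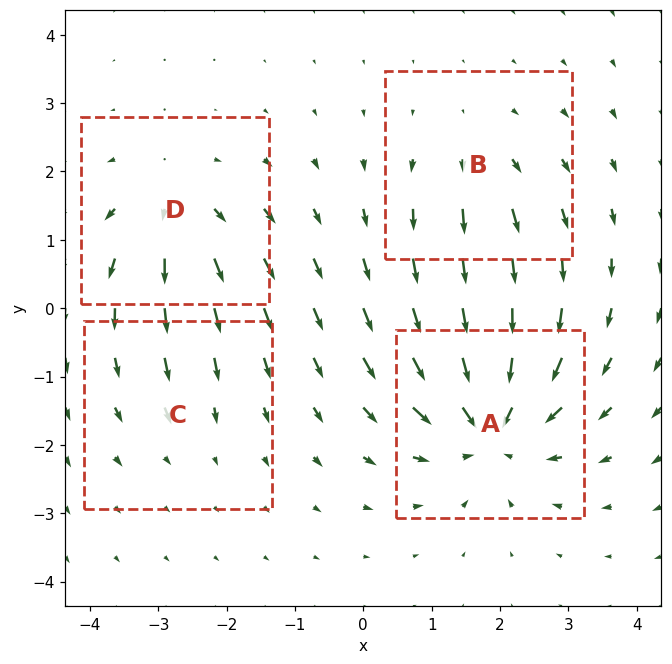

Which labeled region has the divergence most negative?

A

Divergence at each region's feature centre — A: about -7, B: about +3, C: about -2, D: about +5. Region A is most negative.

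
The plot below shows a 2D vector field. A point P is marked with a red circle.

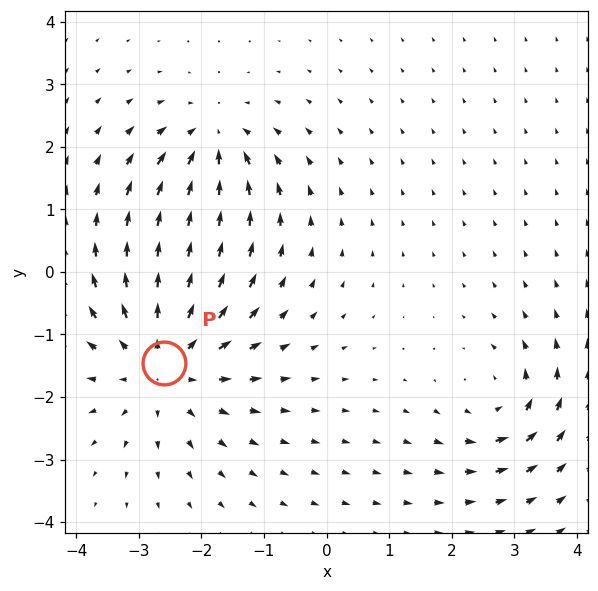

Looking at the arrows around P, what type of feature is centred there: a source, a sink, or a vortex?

At P (-2.6, -1.5) the arrows spread outward. Divergence about +4, curl ≈0 — positive divergence with near-zero curl is a source.

source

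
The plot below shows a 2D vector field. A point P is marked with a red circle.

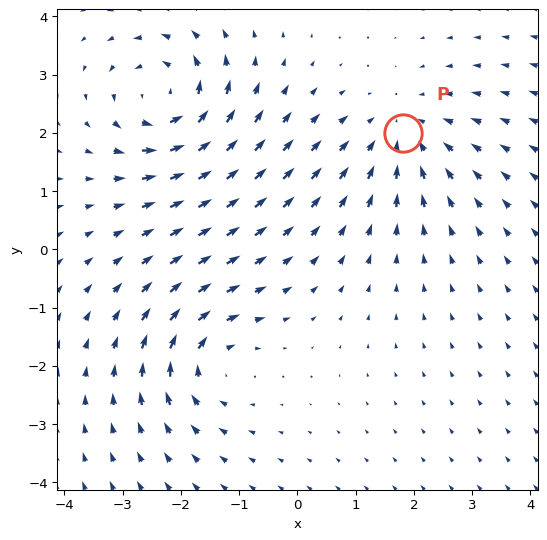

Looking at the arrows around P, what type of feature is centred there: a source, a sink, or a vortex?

sink

At P (1.8, 2.0) the arrows converge inward. Divergence about -3, curl ≈0 — negative divergence with near-zero curl is a sink.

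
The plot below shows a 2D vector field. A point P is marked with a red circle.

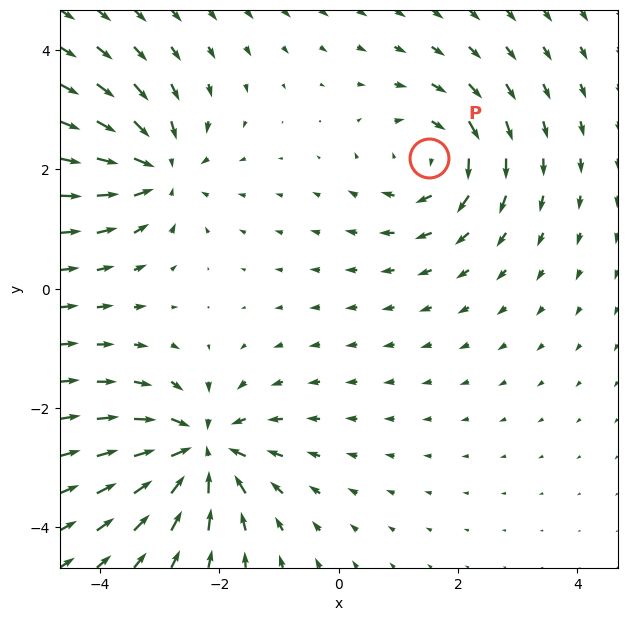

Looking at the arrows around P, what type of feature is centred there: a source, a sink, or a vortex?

vortex

At P (1.5, 2.2) the arrows circulate clockwise. Divergence ≈0, curl about -4 — near-zero divergence with nonzero curl is a vortex.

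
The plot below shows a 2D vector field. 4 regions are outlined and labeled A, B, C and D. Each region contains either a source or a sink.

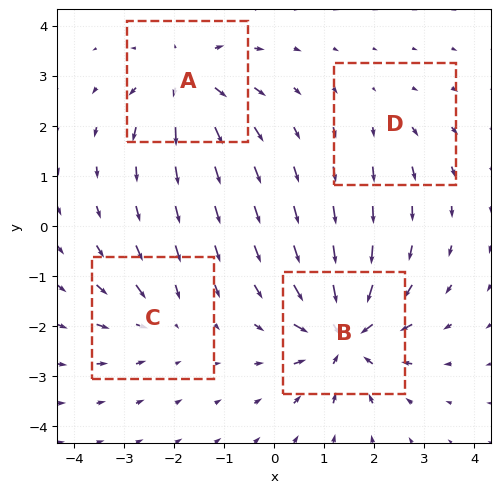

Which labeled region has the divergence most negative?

B

Divergence at each region's feature centre — A: about +5, B: about -7, C: about -3, D: about +2. Region B is most negative.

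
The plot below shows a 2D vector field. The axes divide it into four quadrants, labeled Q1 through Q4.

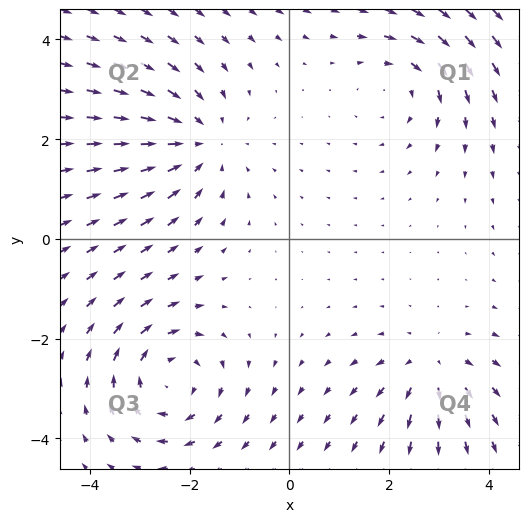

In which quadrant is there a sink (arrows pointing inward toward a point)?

The sink sits at approximately (-1.8, 1.9), which lies in quadrant Q2. The divergence there is about -3, negative as expected for a sink.

Q2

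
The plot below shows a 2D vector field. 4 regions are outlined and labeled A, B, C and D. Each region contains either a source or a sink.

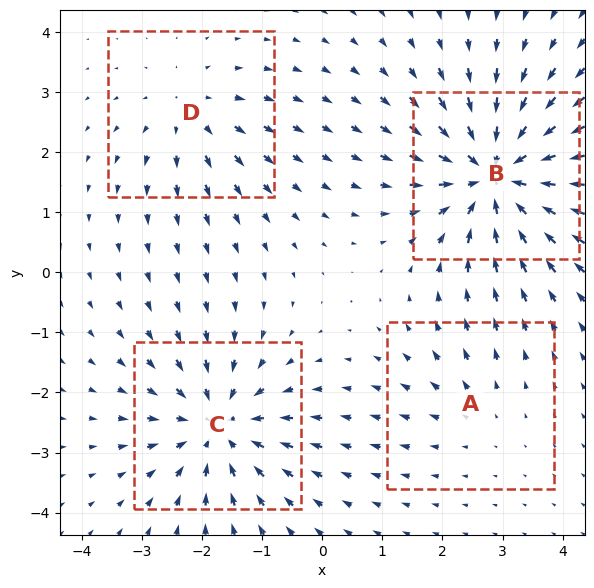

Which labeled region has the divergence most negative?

Divergence at each region's feature centre — A: about +2, B: about -7, C: about -5, D: about +3. Region B is most negative.

B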